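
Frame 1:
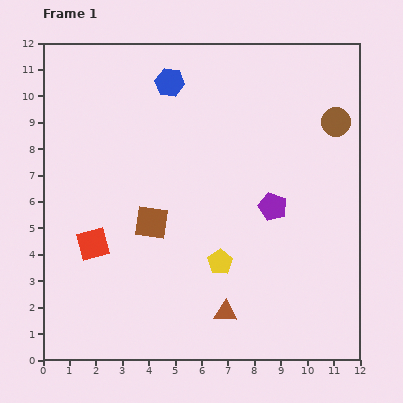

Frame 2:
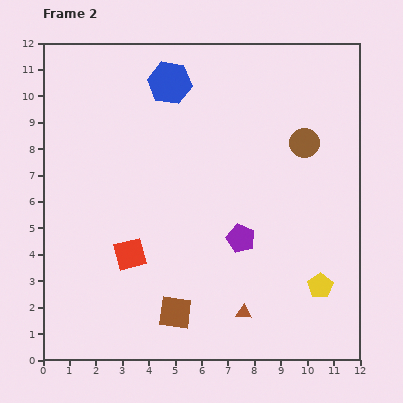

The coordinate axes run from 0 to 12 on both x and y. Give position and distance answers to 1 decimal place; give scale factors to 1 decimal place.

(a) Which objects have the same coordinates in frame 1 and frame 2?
the blue hexagon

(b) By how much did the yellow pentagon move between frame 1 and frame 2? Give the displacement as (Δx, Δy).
(3.8, -0.9)

The yellow pentagon was at (6.7, 3.7) in frame 1 and (10.5, 2.8) in frame 2.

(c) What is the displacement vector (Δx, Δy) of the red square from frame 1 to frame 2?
(1.4, -0.4)

The red square was at (1.9, 4.4) in frame 1 and (3.3, 4.0) in frame 2.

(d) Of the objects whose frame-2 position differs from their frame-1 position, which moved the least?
the brown triangle

(moved 0.7)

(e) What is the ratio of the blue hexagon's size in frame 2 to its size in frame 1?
1.5×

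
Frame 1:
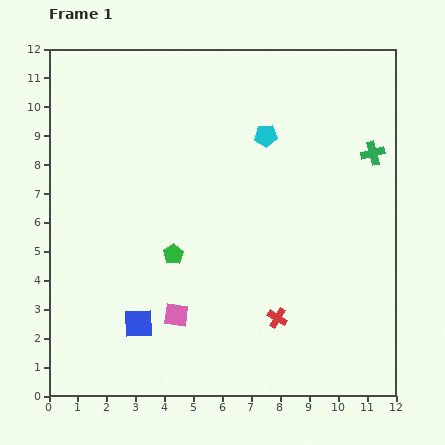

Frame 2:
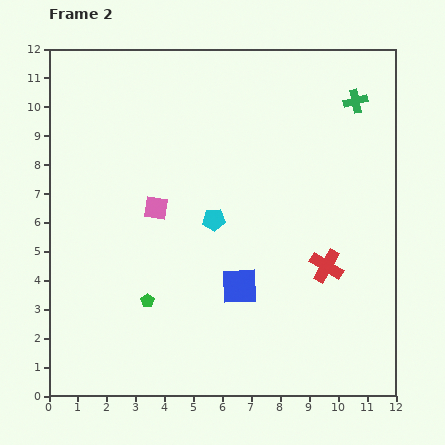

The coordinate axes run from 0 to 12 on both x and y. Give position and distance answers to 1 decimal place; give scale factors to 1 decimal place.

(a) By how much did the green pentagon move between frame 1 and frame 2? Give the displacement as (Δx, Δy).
(-0.9, -1.6)

The green pentagon was at (4.3, 4.9) in frame 1 and (3.4, 3.3) in frame 2.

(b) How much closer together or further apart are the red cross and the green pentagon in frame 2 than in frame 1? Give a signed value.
+2.1

Distance in frame 1: 4.2. Distance in frame 2: 6.3.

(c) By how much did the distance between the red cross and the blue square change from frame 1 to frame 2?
-1.7

Distance in frame 1: 4.8. Distance in frame 2: 3.1.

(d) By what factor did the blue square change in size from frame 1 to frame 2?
1.3×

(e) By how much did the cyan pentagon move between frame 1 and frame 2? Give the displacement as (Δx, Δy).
(-1.8, -2.9)

The cyan pentagon was at (7.5, 9.0) in frame 1 and (5.7, 6.1) in frame 2.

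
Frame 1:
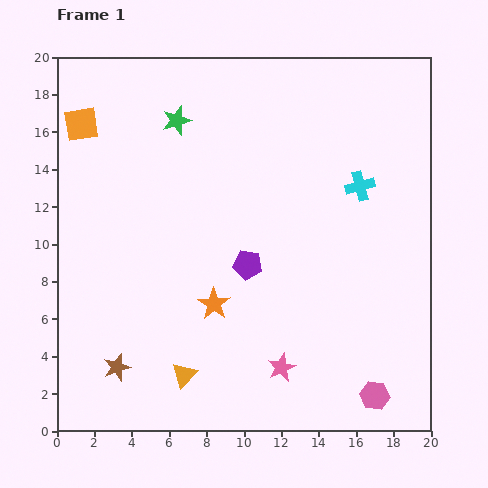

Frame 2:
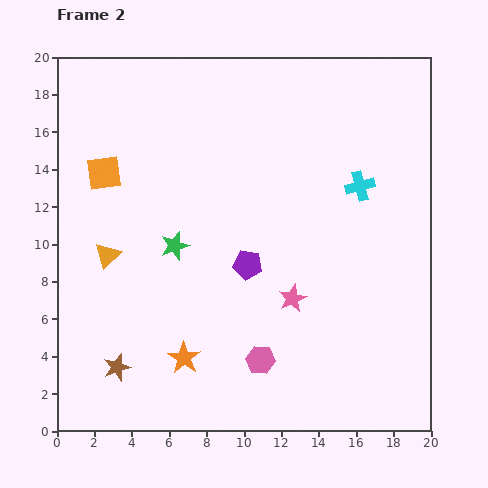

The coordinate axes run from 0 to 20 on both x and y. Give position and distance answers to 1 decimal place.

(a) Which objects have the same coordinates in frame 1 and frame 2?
the cyan cross, the purple pentagon, the brown star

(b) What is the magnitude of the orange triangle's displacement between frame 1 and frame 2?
7.6

The orange triangle moved from (6.8, 3.0) to (2.7, 9.4), a distance of √(4.1² + 6.4²) ≈ 7.6.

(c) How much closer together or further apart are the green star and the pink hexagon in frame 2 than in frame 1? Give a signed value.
-10.5

Distance in frame 1: 18.1. Distance in frame 2: 7.6.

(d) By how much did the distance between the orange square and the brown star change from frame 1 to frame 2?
-2.7

Distance in frame 1: 13.1. Distance in frame 2: 10.4.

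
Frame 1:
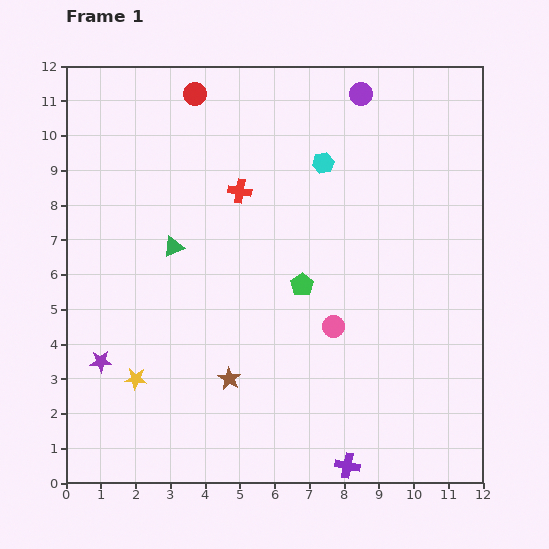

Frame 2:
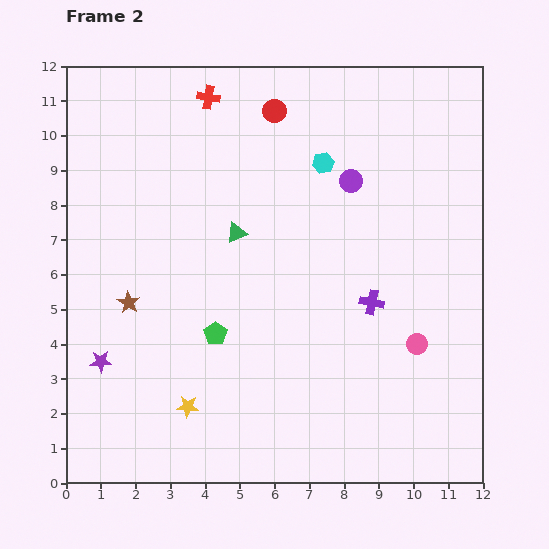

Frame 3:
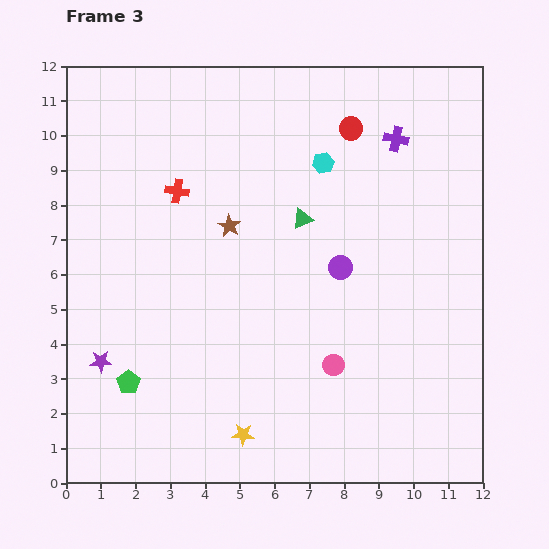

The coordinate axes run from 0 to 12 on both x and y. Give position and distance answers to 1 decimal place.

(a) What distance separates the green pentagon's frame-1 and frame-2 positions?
2.9

The green pentagon moved from (6.8, 5.7) to (4.3, 4.3), a distance of √(2.5² + 1.4²) ≈ 2.9.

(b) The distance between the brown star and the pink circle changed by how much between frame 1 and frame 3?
+1.6

Distance in frame 1: 3.4. Distance in frame 3: 5.0.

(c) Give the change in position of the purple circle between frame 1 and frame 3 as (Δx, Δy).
(-0.6, -5.0)

The purple circle was at (8.5, 11.2) in frame 1 and (7.9, 6.2) in frame 3.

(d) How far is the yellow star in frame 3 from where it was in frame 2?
1.8

The yellow star moved from (3.5, 2.2) to (5.1, 1.4), a distance of √(1.6² + 0.8²) ≈ 1.8.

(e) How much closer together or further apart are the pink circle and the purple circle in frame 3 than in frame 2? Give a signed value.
-2.3

Distance in frame 2: 5.1. Distance in frame 3: 2.8.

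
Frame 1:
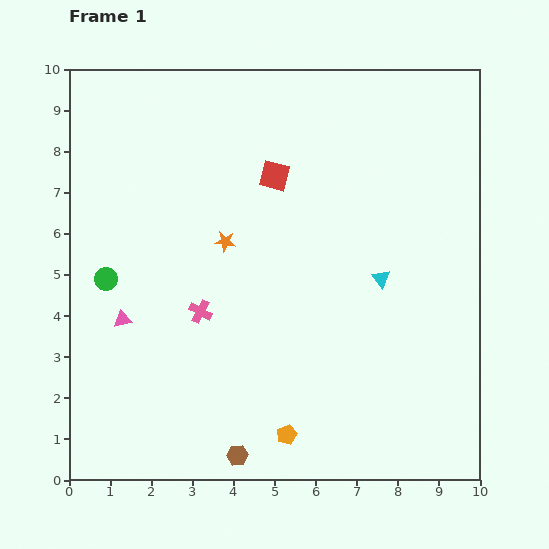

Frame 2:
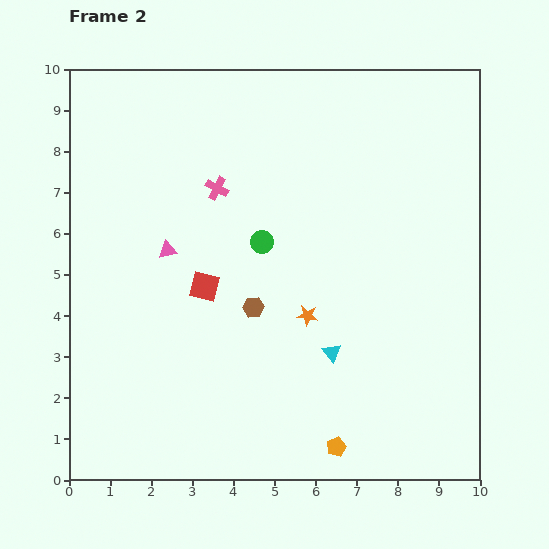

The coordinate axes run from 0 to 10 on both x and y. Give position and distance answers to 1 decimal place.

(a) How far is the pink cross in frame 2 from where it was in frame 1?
3.0

The pink cross moved from (3.2, 4.1) to (3.6, 7.1), a distance of √(0.4² + 3.0²) ≈ 3.0.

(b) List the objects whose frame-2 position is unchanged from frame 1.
none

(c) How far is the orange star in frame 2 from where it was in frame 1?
2.7

The orange star moved from (3.8, 5.8) to (5.8, 4.0), a distance of √(2.0² + 1.8²) ≈ 2.7.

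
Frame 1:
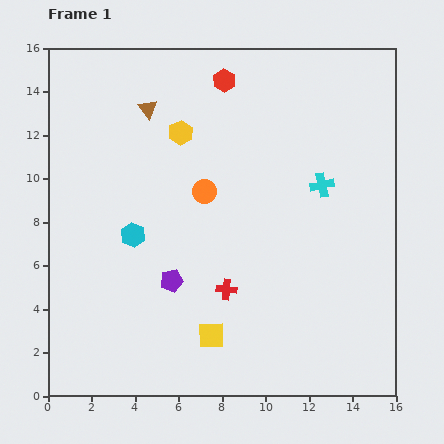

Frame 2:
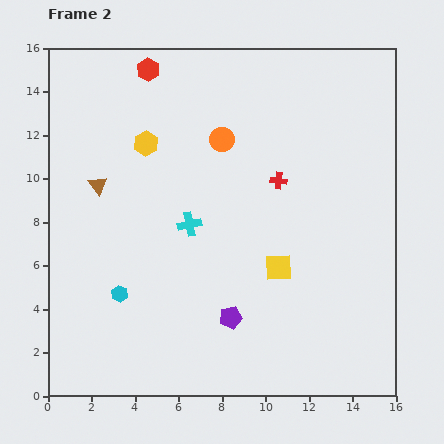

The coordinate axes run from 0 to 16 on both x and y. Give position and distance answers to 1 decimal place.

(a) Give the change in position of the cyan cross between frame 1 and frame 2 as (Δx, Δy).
(-6.1, -1.8)

The cyan cross was at (12.6, 9.7) in frame 1 and (6.5, 7.9) in frame 2.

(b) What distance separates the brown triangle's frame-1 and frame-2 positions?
4.2

The brown triangle moved from (4.6, 13.2) to (2.3, 9.7), a distance of √(2.3² + 3.5²) ≈ 4.2.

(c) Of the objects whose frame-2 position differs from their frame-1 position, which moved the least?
the yellow hexagon

(moved 1.7)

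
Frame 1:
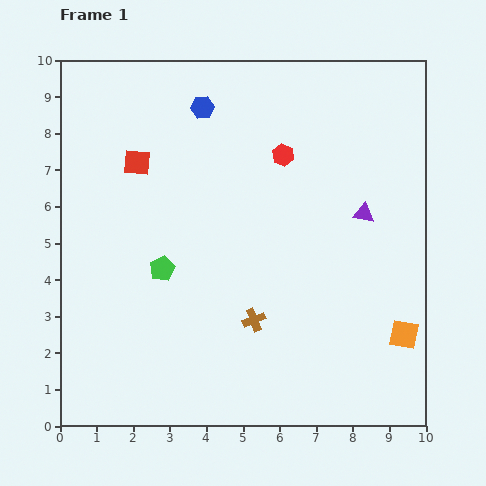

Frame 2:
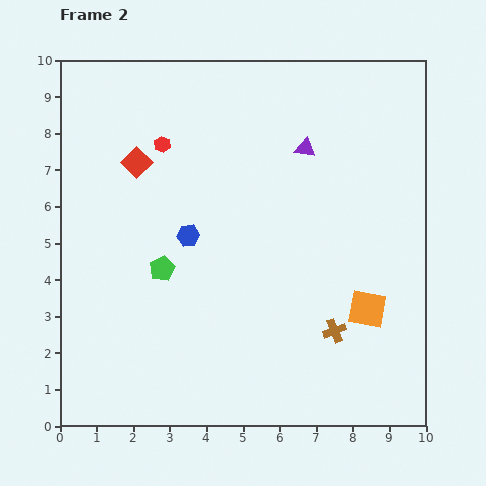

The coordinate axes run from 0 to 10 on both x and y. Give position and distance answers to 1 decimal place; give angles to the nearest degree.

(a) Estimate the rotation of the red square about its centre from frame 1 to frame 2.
39° clockwise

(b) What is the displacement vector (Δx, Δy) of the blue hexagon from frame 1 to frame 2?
(-0.4, -3.5)

The blue hexagon was at (3.9, 8.7) in frame 1 and (3.5, 5.2) in frame 2.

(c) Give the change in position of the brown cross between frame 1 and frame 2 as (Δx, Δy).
(2.2, -0.3)

The brown cross was at (5.3, 2.9) in frame 1 and (7.5, 2.6) in frame 2.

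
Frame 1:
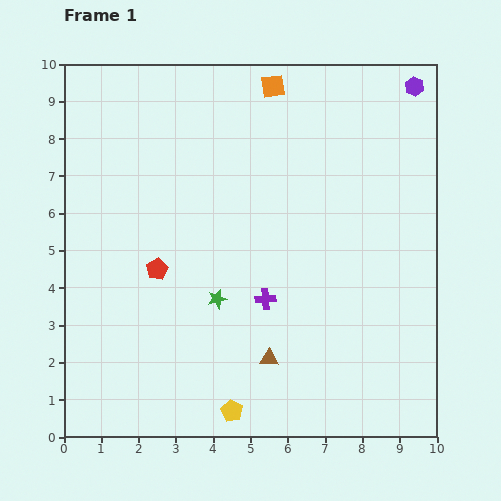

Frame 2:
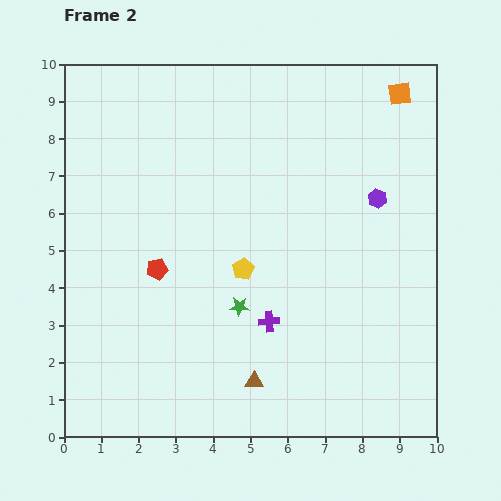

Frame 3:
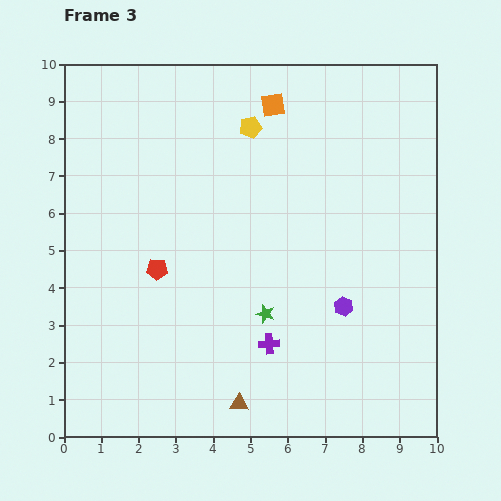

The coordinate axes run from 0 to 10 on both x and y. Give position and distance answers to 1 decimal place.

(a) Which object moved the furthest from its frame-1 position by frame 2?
the yellow pentagon

(moved 3.8; next 3.4)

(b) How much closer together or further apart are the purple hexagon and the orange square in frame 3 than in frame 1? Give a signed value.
+1.9

Distance in frame 1: 3.8. Distance in frame 3: 5.7.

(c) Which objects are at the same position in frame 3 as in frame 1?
the red pentagon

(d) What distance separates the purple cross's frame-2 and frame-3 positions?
0.6

The purple cross moved from (5.5, 3.1) to (5.5, 2.5), a distance of √(0.0² + 0.6²) ≈ 0.6.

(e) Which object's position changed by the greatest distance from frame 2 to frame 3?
the yellow pentagon

(moved 3.8; next 3.4)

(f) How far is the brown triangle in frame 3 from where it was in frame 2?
0.7

The brown triangle moved from (5.1, 1.5) to (4.7, 0.9), a distance of √(0.4² + 0.6²) ≈ 0.7.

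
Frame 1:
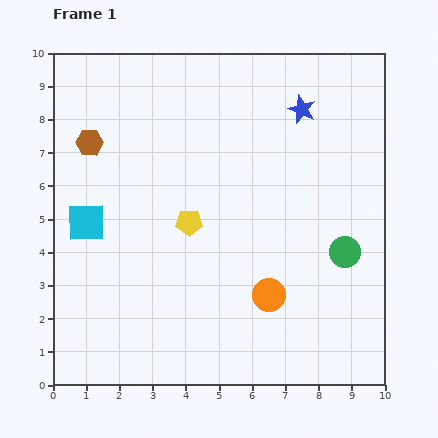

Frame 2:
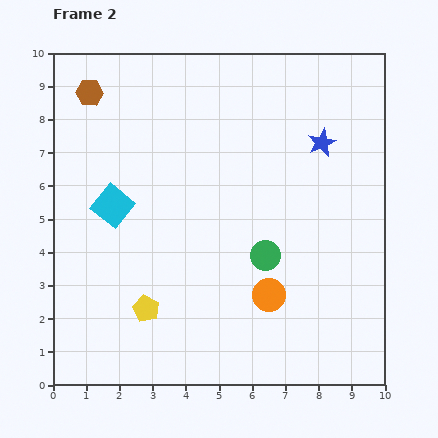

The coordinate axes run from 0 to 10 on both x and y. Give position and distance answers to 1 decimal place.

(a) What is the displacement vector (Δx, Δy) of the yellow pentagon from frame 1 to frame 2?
(-1.3, -2.6)

The yellow pentagon was at (4.1, 4.9) in frame 1 and (2.8, 2.3) in frame 2.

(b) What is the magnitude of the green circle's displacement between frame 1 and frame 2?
2.4

The green circle moved from (8.8, 4.0) to (6.4, 3.9), a distance of √(2.4² + 0.1²) ≈ 2.4.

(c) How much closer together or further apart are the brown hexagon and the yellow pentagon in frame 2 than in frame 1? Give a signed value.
+2.9

Distance in frame 1: 3.8. Distance in frame 2: 6.7.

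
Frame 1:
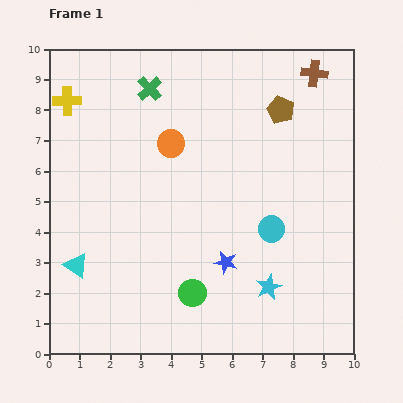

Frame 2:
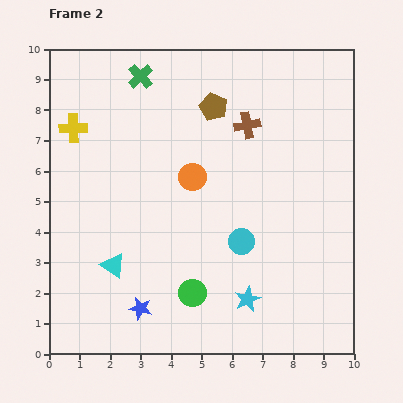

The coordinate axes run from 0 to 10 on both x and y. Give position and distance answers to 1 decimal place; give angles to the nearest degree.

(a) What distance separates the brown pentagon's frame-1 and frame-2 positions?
2.2

The brown pentagon moved from (7.6, 8.0) to (5.4, 8.1), a distance of √(2.2² + 0.1²) ≈ 2.2.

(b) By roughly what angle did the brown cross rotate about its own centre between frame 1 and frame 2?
18° counter-clockwise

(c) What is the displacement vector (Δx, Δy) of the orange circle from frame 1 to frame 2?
(0.7, -1.1)

The orange circle was at (4.0, 6.9) in frame 1 and (4.7, 5.8) in frame 2.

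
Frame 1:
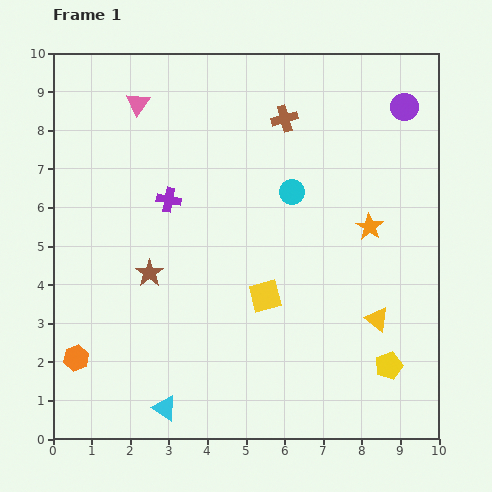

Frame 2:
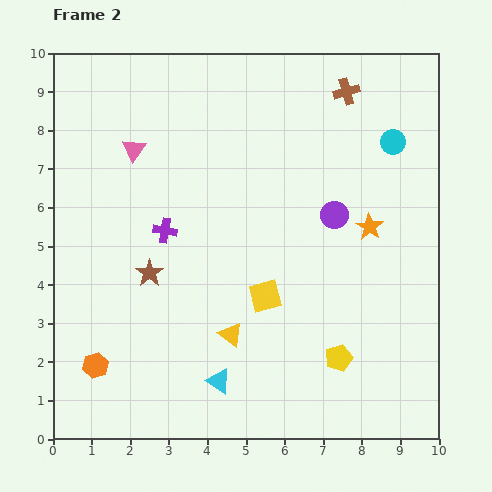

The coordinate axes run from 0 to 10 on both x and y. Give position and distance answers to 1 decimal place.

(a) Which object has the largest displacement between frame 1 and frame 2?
the yellow triangle

(moved 3.8; next 3.3)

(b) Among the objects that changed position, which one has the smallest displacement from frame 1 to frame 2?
the orange hexagon

(moved 0.5)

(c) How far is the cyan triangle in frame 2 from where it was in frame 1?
1.6

The cyan triangle moved from (2.9, 0.8) to (4.3, 1.5), a distance of √(1.4² + 0.7²) ≈ 1.6.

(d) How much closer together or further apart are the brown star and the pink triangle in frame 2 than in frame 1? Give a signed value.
-1.2

Distance in frame 1: 4.4. Distance in frame 2: 3.2.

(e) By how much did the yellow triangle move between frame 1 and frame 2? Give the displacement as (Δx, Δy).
(-3.8, -0.4)

The yellow triangle was at (8.4, 3.1) in frame 1 and (4.6, 2.7) in frame 2.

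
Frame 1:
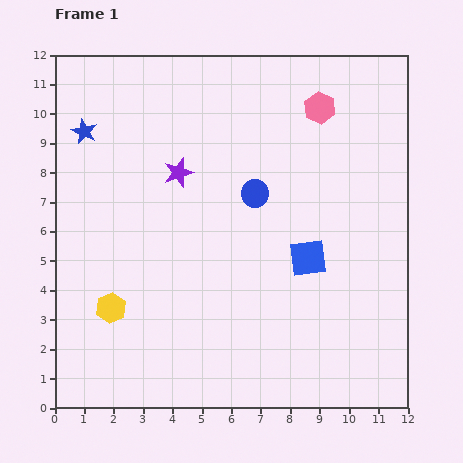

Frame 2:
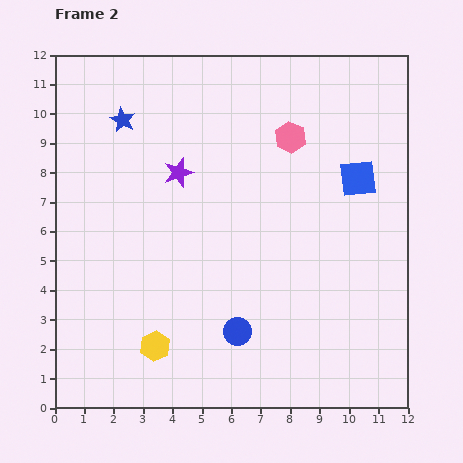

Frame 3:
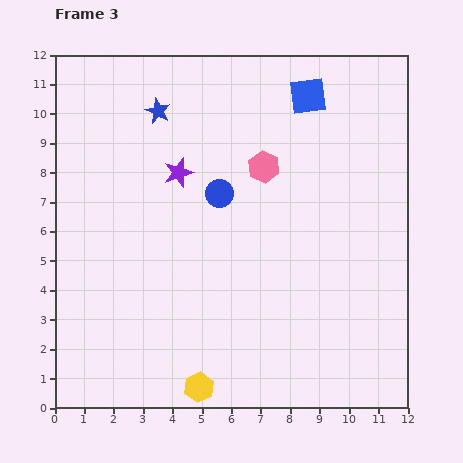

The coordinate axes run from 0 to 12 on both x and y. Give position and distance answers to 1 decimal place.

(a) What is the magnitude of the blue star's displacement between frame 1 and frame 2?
1.4

The blue star moved from (1.0, 9.4) to (2.3, 9.8), a distance of √(1.3² + 0.4²) ≈ 1.4.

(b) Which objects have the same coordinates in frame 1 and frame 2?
the purple star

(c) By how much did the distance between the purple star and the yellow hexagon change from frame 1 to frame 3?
+2.2

Distance in frame 1: 5.1. Distance in frame 3: 7.3.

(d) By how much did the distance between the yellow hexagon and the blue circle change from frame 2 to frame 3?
+3.8

Distance in frame 2: 2.8. Distance in frame 3: 6.6.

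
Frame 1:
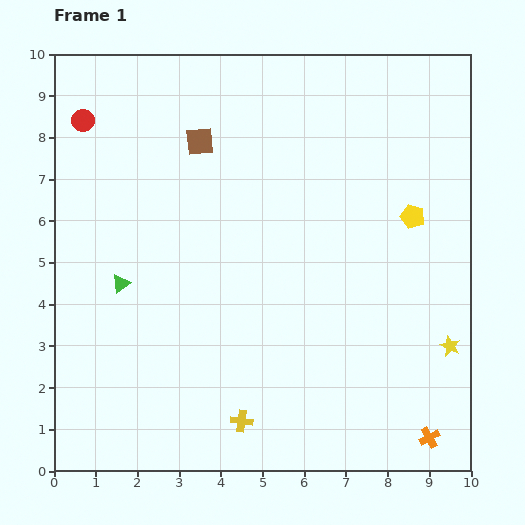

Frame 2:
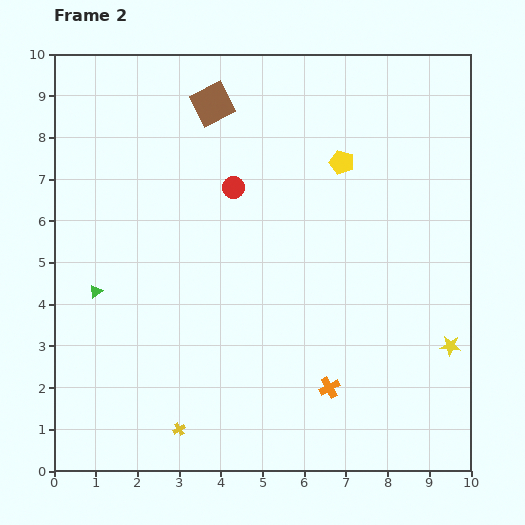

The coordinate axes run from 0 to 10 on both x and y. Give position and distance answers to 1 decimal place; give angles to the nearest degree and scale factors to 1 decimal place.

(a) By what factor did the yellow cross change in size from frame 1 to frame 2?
0.6×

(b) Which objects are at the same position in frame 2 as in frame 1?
the yellow star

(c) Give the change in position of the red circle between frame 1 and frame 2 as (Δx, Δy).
(3.6, -1.6)

The red circle was at (0.7, 8.4) in frame 1 and (4.3, 6.8) in frame 2.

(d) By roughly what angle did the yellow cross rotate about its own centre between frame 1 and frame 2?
37° counter-clockwise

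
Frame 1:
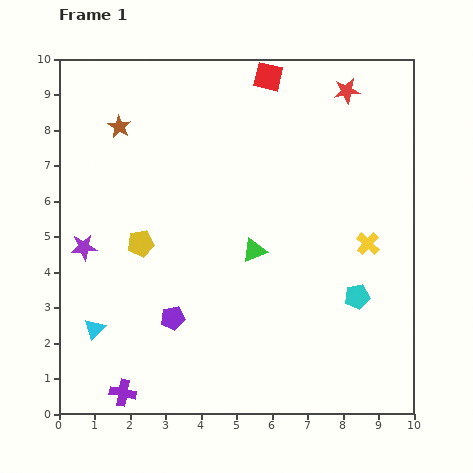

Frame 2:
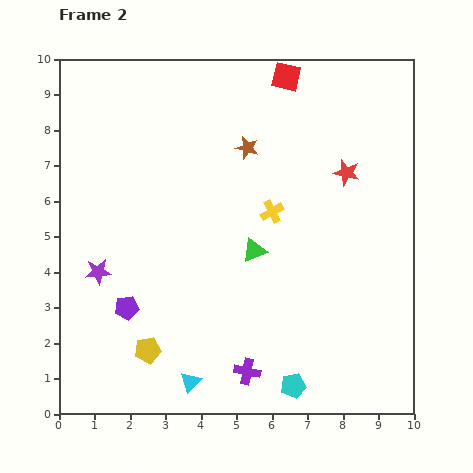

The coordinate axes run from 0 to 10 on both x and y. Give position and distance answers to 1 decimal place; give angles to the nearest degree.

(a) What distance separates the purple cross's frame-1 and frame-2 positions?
3.6

The purple cross moved from (1.8, 0.6) to (5.3, 1.2), a distance of √(3.5² + 0.6²) ≈ 3.6.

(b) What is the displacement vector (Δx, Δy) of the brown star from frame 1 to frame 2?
(3.6, -0.6)

The brown star was at (1.7, 8.1) in frame 1 and (5.3, 7.5) in frame 2.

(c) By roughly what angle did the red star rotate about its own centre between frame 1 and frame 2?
22° clockwise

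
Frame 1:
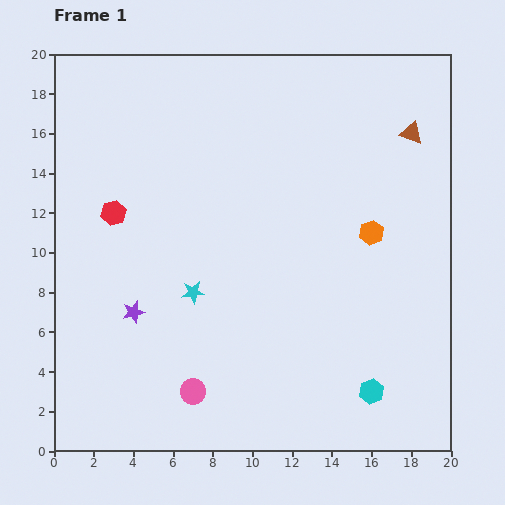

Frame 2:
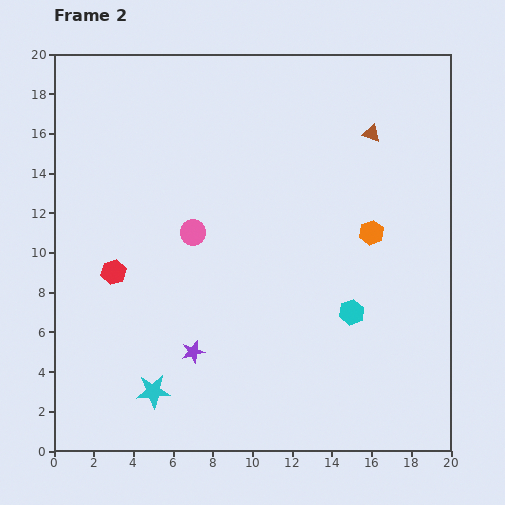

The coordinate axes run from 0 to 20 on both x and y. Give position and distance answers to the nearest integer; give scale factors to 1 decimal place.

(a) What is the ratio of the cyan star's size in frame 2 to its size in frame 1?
1.5×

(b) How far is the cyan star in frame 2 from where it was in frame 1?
5

The cyan star moved from (7, 8) to (5, 3), a distance of √(2² + 5²) ≈ 5.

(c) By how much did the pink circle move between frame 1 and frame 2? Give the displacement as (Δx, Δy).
(0, 8)

The pink circle was at (7, 3) in frame 1 and (7, 11) in frame 2.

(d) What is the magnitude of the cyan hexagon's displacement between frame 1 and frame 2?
4

The cyan hexagon moved from (16, 3) to (15, 7), a distance of √(1² + 4²) ≈ 4.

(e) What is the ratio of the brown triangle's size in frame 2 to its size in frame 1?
0.8×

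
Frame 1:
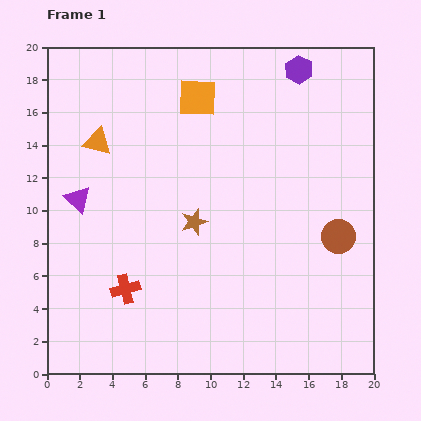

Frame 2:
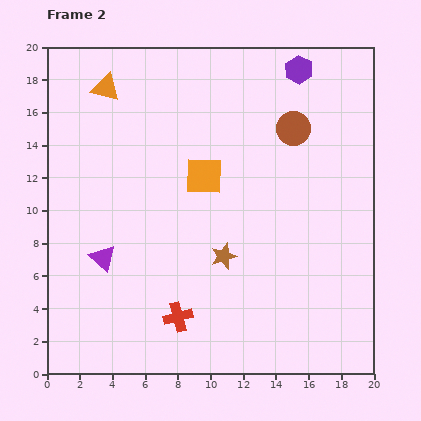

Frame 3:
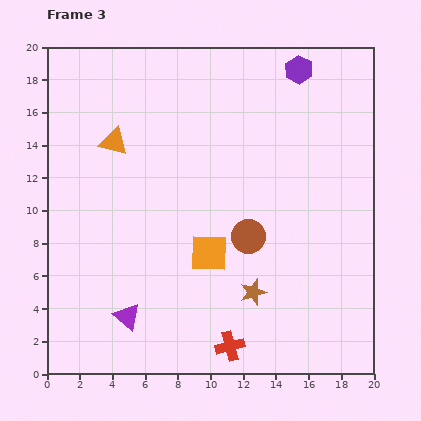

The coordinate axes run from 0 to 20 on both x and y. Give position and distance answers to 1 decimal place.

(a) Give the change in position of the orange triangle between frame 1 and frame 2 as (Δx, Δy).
(0.5, 3.3)

The orange triangle was at (3.1, 14.2) in frame 1 and (3.6, 17.5) in frame 2.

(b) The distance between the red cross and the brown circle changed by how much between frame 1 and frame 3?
-6.6

Distance in frame 1: 13.4. Distance in frame 3: 6.8.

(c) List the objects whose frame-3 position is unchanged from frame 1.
the purple hexagon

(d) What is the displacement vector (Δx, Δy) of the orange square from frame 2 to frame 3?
(0.3, -4.7)

The orange square was at (9.6, 12.1) in frame 2 and (9.9, 7.4) in frame 3.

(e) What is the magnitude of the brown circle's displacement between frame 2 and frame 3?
7.2

The brown circle moved from (15.1, 15.0) to (12.3, 8.4), a distance of √(2.8² + 6.6²) ≈ 7.2.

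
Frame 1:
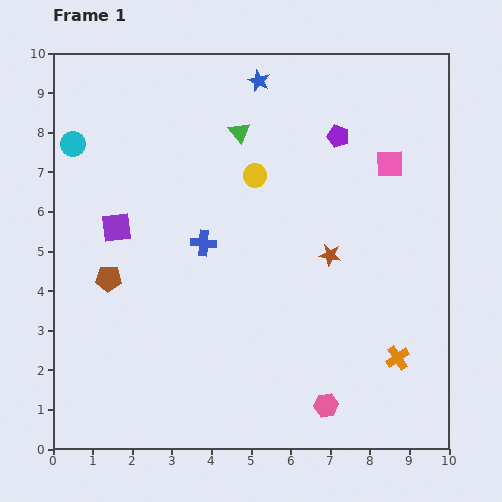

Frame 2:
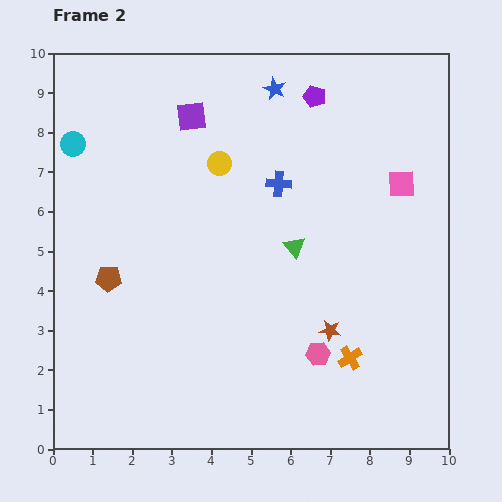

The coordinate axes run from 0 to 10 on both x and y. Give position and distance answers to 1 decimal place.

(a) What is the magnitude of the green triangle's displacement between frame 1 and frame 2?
3.2

The green triangle moved from (4.7, 8.0) to (6.1, 5.1), a distance of √(1.4² + 2.9²) ≈ 3.2.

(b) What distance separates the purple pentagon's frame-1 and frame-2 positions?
1.2

The purple pentagon moved from (7.2, 7.9) to (6.6, 8.9), a distance of √(0.6² + 1.0²) ≈ 1.2.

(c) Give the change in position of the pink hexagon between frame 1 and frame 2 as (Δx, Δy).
(-0.2, 1.3)

The pink hexagon was at (6.9, 1.1) in frame 1 and (6.7, 2.4) in frame 2.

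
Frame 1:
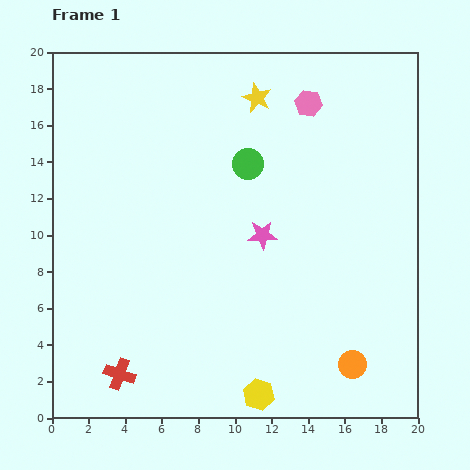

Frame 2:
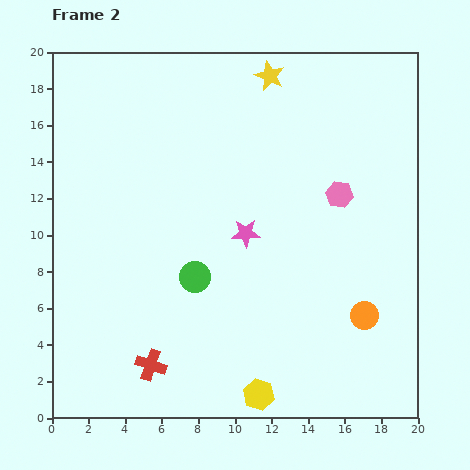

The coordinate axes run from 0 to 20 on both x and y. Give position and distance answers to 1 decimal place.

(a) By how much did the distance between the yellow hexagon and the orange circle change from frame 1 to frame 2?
+1.9

Distance in frame 1: 5.3. Distance in frame 2: 7.2.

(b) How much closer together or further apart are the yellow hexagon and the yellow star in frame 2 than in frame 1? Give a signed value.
+1.2

Distance in frame 1: 16.2. Distance in frame 2: 17.4.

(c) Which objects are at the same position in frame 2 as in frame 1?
the yellow hexagon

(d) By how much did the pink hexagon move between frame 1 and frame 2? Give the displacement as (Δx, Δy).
(1.7, -5.0)

The pink hexagon was at (14.0, 17.2) in frame 1 and (15.7, 12.2) in frame 2.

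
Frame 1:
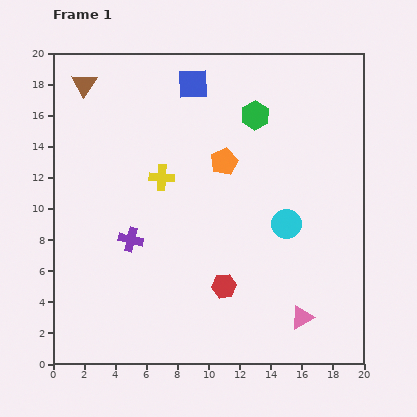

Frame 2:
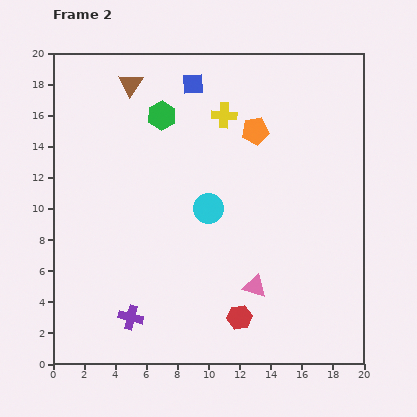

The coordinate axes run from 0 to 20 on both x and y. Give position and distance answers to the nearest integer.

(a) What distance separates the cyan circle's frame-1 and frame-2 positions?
5

The cyan circle moved from (15, 9) to (10, 10), a distance of √(5² + 1²) ≈ 5.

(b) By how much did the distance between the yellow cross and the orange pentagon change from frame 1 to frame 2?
-2

Distance in frame 1: 4. Distance in frame 2: 2.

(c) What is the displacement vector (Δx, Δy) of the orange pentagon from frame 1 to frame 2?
(2, 2)

The orange pentagon was at (11, 13) in frame 1 and (13, 15) in frame 2.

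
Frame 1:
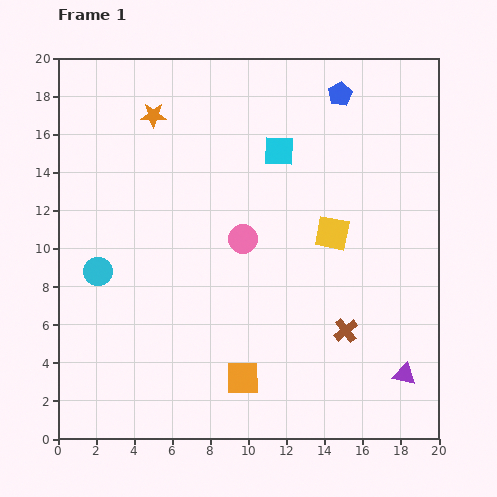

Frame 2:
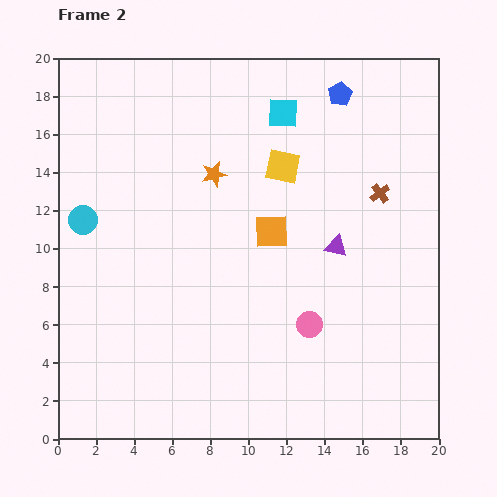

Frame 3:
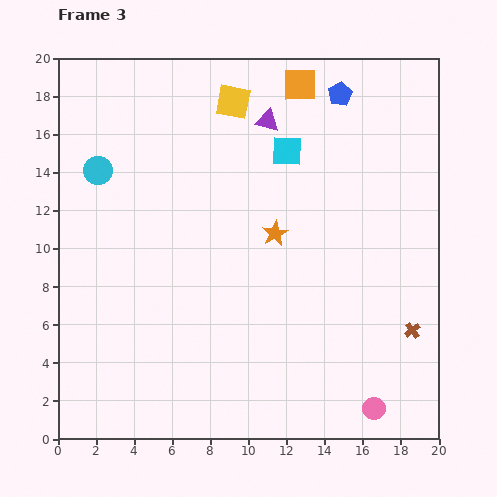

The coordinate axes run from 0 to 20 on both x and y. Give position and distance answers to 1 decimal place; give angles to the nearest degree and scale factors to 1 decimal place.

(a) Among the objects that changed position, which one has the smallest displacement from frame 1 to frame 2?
the cyan square

(moved 2.0)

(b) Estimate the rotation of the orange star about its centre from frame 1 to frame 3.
30° counter-clockwise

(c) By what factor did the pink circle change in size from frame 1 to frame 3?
0.8×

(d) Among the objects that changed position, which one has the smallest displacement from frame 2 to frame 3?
the cyan square

(moved 2.0)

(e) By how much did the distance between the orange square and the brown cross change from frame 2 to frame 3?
+8.2

Distance in frame 2: 6.0. Distance in frame 3: 14.2.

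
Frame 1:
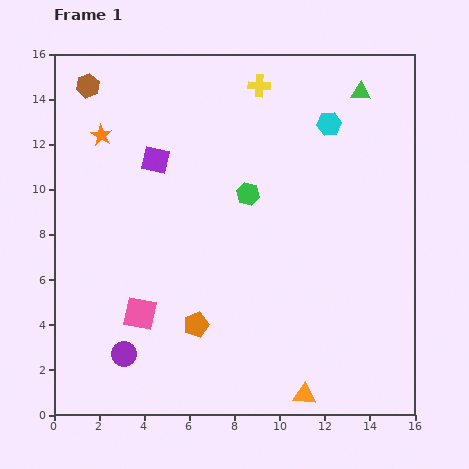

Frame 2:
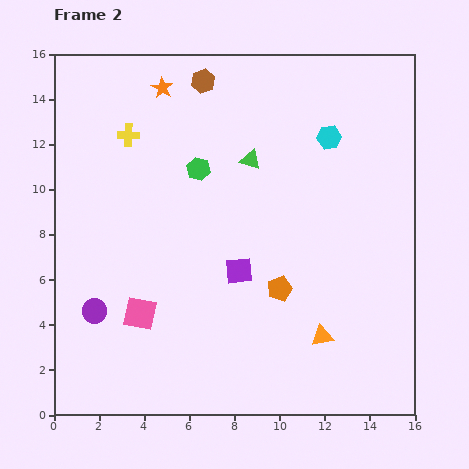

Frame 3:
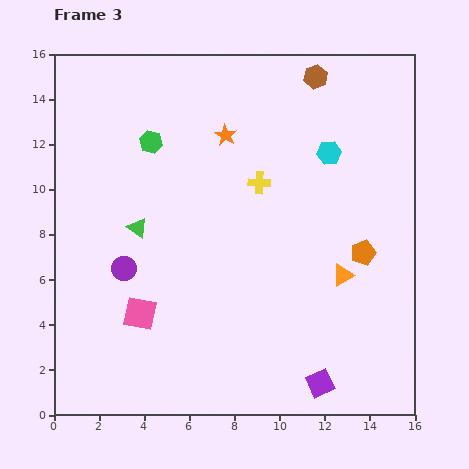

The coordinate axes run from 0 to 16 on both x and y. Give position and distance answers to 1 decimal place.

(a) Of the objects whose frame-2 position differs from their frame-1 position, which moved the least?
the cyan hexagon

(moved 0.6)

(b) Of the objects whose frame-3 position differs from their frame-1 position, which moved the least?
the cyan hexagon

(moved 1.3)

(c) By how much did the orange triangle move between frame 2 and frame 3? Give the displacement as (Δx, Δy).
(0.9, 2.7)

The orange triangle was at (11.9, 3.5) in frame 2 and (12.8, 6.2) in frame 3.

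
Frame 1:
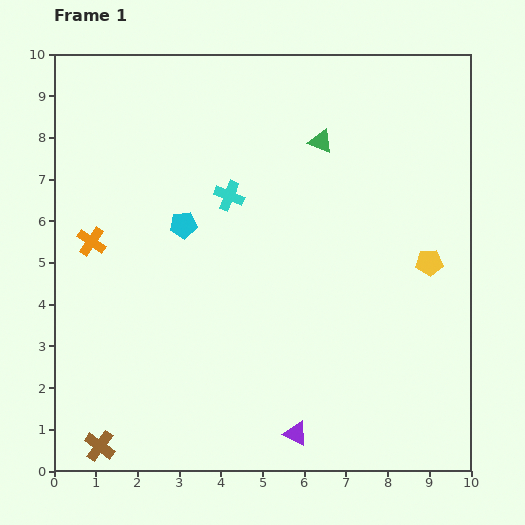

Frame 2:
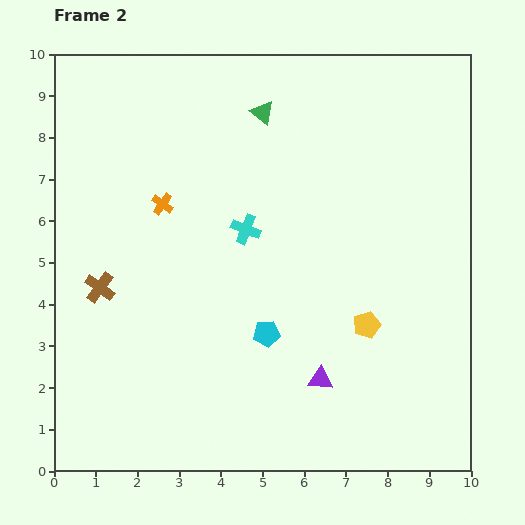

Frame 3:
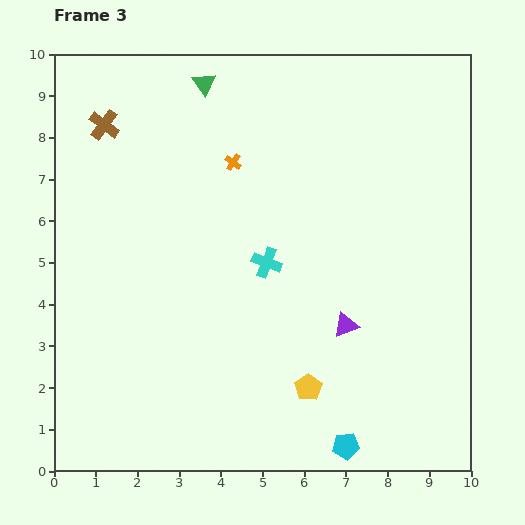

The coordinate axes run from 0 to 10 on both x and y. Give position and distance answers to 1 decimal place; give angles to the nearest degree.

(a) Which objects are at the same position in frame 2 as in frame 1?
none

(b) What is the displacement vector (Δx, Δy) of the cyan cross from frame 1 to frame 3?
(0.9, -1.6)

The cyan cross was at (4.2, 6.6) in frame 1 and (5.1, 5.0) in frame 3.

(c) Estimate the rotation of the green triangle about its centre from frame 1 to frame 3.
32° clockwise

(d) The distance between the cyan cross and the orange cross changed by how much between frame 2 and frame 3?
+0.4

Distance in frame 2: 2.1. Distance in frame 3: 2.5.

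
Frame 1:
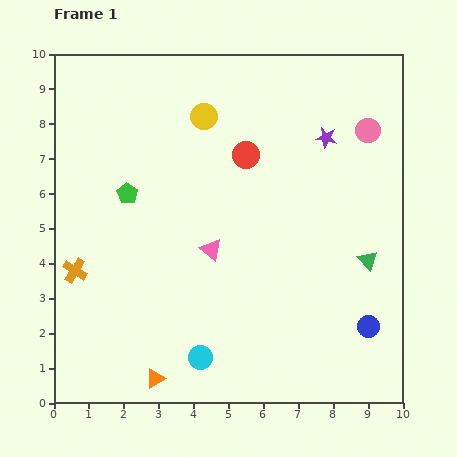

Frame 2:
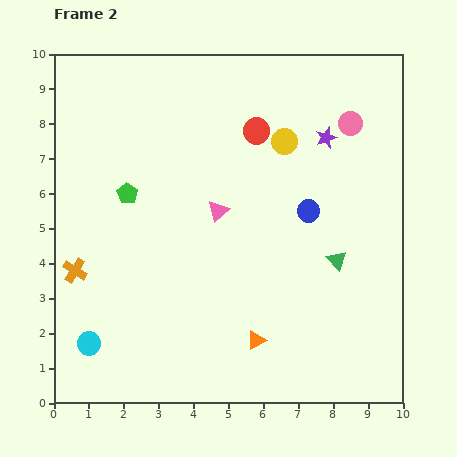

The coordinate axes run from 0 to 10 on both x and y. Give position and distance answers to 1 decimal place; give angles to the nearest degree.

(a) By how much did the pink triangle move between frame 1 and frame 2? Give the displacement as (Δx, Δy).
(0.2, 1.1)

The pink triangle was at (4.5, 4.4) in frame 1 and (4.7, 5.5) in frame 2.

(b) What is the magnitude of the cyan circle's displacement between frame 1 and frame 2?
3.2

The cyan circle moved from (4.2, 1.3) to (1.0, 1.7), a distance of √(3.2² + 0.4²) ≈ 3.2.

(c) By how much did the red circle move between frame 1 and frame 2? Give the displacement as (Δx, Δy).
(0.3, 0.7)

The red circle was at (5.5, 7.1) in frame 1 and (5.8, 7.8) in frame 2.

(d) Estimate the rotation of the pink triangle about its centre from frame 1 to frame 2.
37° clockwise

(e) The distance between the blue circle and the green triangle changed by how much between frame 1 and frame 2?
-0.3

Distance in frame 1: 1.9. Distance in frame 2: 1.6.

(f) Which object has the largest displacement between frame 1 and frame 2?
the blue circle

(moved 3.7; next 3.2)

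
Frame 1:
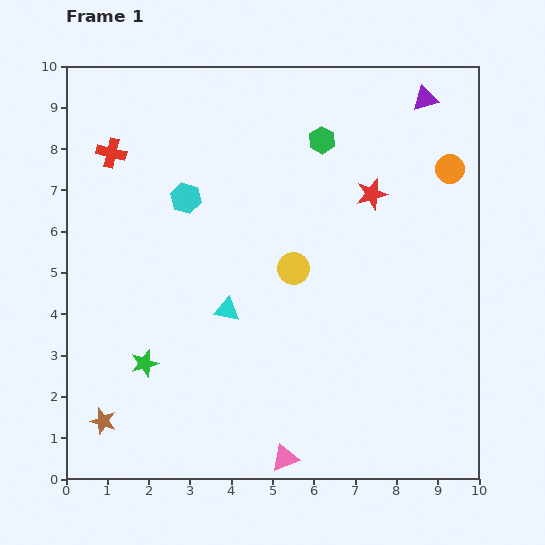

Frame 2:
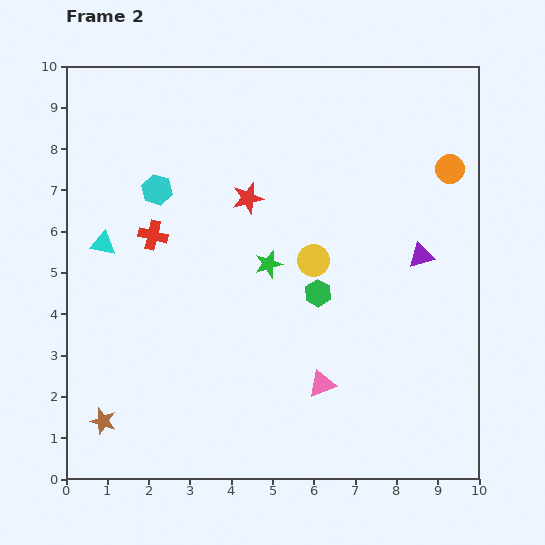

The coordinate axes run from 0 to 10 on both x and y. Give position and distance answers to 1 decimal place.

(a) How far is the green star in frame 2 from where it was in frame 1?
3.8

The green star moved from (1.9, 2.8) to (4.9, 5.2), a distance of √(3.0² + 2.4²) ≈ 3.8.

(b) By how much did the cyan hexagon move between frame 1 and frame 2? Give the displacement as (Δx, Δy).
(-0.7, 0.2)

The cyan hexagon was at (2.9, 6.8) in frame 1 and (2.2, 7.0) in frame 2.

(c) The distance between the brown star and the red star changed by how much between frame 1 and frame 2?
-2.1

Distance in frame 1: 8.5. Distance in frame 2: 6.4.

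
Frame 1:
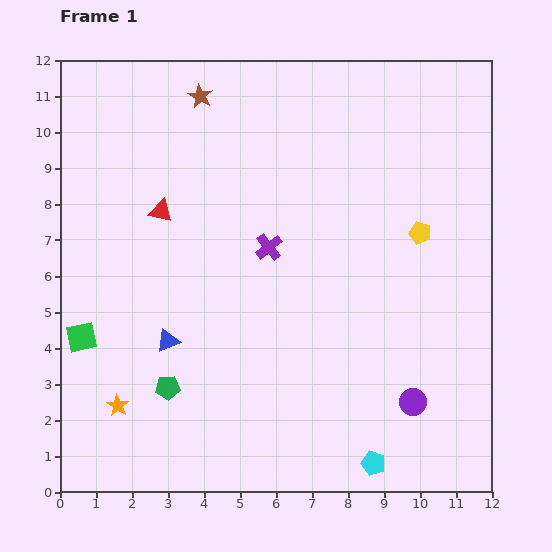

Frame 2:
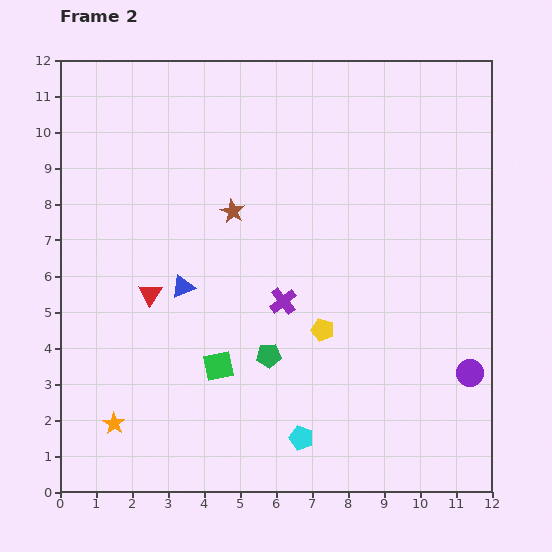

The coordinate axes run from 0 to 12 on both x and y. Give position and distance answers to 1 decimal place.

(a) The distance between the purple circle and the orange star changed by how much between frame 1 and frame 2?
+1.8

Distance in frame 1: 8.2. Distance in frame 2: 10.0.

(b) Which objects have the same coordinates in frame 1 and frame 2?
none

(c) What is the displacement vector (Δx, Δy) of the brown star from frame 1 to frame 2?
(0.9, -3.2)

The brown star was at (3.9, 11.0) in frame 1 and (4.8, 7.8) in frame 2.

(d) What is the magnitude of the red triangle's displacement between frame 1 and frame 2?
2.3

The red triangle moved from (2.8, 7.8) to (2.5, 5.5), a distance of √(0.3² + 2.3²) ≈ 2.3.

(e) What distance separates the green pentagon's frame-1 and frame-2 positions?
2.9

The green pentagon moved from (3.0, 2.9) to (5.8, 3.8), a distance of √(2.8² + 0.9²) ≈ 2.9.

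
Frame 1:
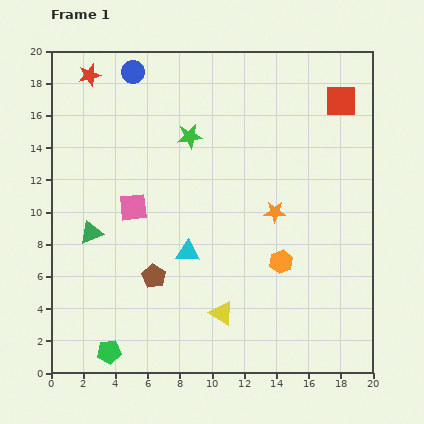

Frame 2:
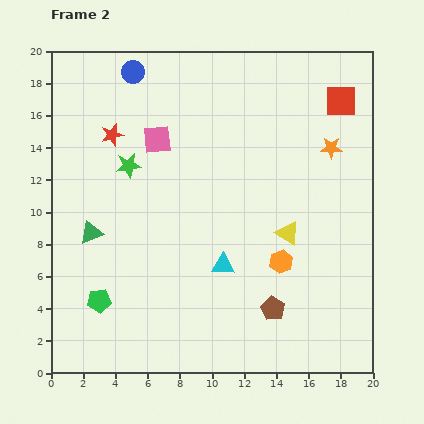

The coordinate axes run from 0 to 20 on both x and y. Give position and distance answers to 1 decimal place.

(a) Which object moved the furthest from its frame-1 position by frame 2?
the brown pentagon

(moved 7.7; next 6.5)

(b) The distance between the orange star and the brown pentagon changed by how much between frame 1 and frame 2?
+2.1

Distance in frame 1: 8.5. Distance in frame 2: 10.6.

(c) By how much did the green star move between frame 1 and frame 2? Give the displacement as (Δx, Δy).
(-3.8, -1.8)

The green star was at (8.6, 14.7) in frame 1 and (4.8, 12.9) in frame 2.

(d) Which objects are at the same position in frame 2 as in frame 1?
the green triangle, the red square, the orange hexagon, the blue circle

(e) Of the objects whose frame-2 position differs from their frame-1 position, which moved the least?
the cyan triangle

(moved 2.3)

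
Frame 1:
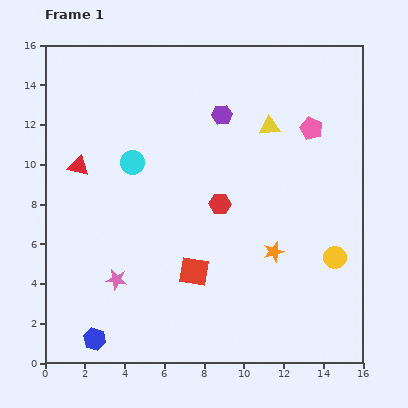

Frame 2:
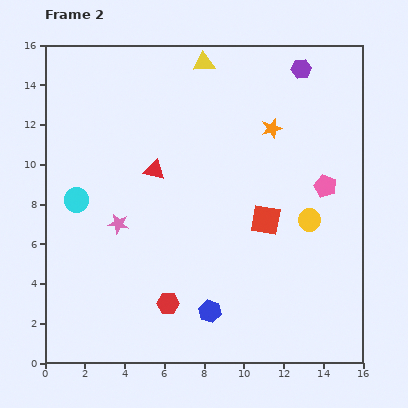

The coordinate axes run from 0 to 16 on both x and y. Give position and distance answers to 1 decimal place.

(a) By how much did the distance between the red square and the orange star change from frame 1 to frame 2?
+0.5

Distance in frame 1: 4.1. Distance in frame 2: 4.6.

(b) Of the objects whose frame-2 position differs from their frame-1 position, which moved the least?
the yellow circle

(moved 2.3)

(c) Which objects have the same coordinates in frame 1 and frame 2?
none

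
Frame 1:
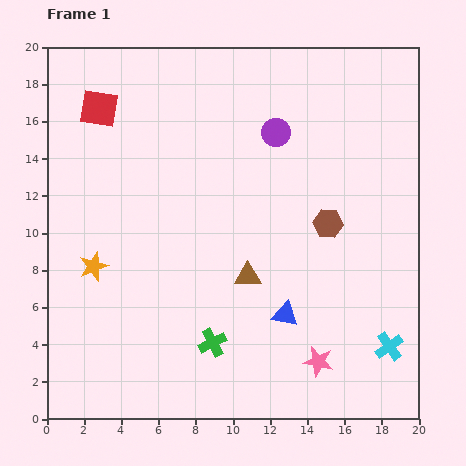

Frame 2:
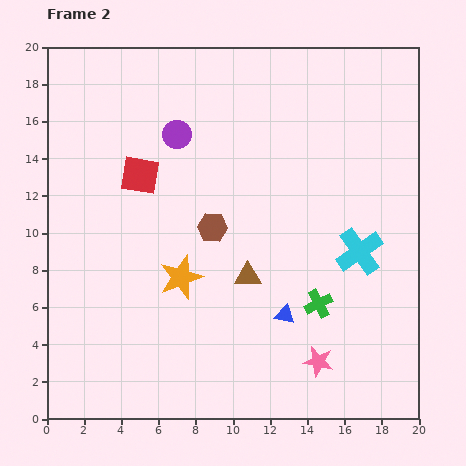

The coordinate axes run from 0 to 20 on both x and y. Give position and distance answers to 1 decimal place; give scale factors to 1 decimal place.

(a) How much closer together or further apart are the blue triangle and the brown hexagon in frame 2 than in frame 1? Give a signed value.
+0.7

Distance in frame 1: 5.4. Distance in frame 2: 6.1.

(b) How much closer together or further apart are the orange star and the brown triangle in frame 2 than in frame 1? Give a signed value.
-4.7

Distance in frame 1: 8.3. Distance in frame 2: 3.6.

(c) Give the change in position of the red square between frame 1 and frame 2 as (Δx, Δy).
(2.2, -3.6)

The red square was at (2.8, 16.7) in frame 1 and (5.0, 13.1) in frame 2.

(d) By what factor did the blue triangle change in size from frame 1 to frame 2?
0.8×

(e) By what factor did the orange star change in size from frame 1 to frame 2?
1.5×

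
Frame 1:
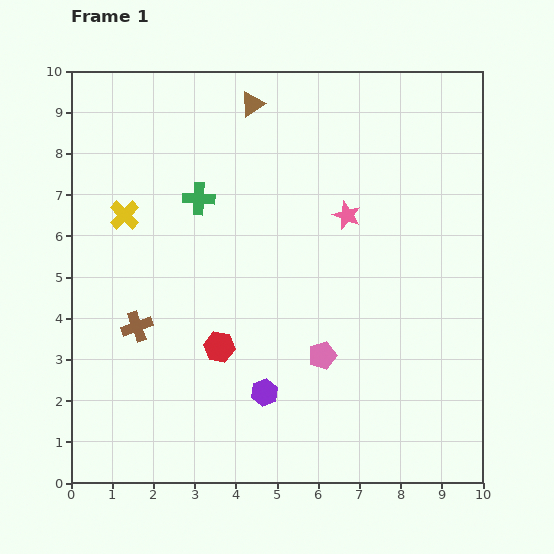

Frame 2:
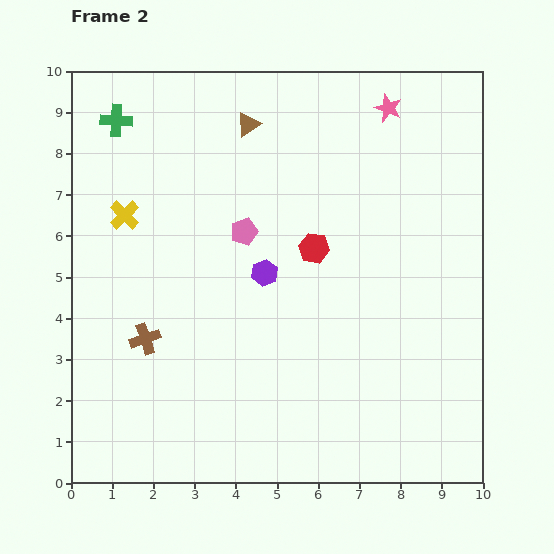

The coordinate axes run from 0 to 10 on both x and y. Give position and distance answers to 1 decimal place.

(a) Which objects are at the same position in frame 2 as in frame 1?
the yellow cross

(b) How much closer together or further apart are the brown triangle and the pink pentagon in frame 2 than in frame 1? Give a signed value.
-3.7

Distance in frame 1: 6.3. Distance in frame 2: 2.6.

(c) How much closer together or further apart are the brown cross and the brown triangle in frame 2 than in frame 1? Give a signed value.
-0.3

Distance in frame 1: 6.1. Distance in frame 2: 5.8.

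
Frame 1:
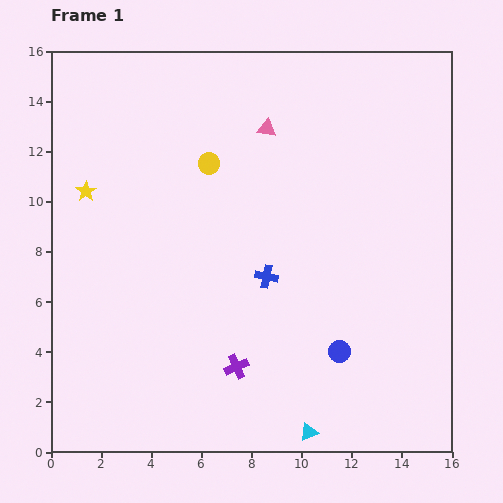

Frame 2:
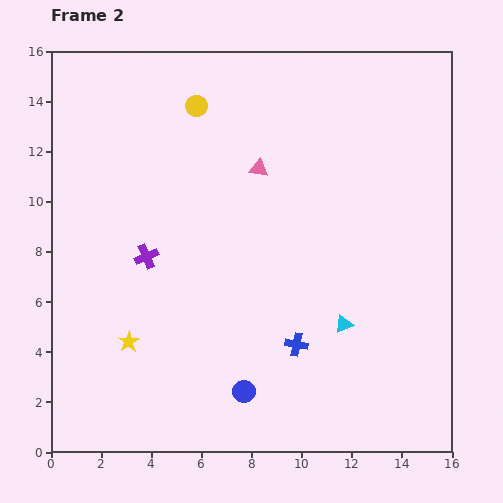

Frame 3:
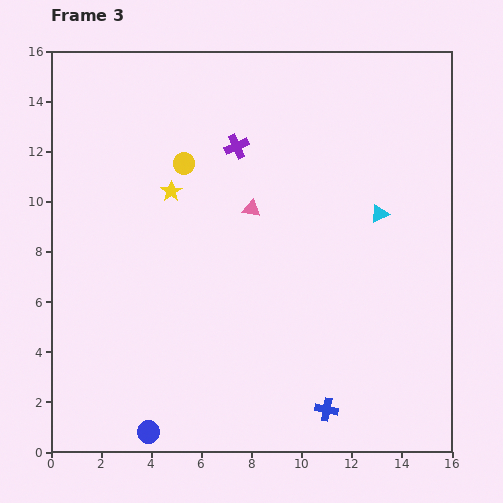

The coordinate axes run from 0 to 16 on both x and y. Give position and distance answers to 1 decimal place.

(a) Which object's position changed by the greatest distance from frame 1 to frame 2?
the yellow star

(moved 6.2; next 5.7)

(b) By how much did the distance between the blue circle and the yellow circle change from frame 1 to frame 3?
+1.7

Distance in frame 1: 9.1. Distance in frame 3: 10.8.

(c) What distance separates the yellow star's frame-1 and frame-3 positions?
3.4

The yellow star moved from (1.4, 10.4) to (4.8, 10.4), a distance of √(3.4² + 0.0²) ≈ 3.4.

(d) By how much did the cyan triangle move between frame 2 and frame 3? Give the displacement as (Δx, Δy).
(1.4, 4.4)

The cyan triangle was at (11.7, 5.1) in frame 2 and (13.1, 9.5) in frame 3.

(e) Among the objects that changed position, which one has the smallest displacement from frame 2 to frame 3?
the pink triangle

(moved 1.6)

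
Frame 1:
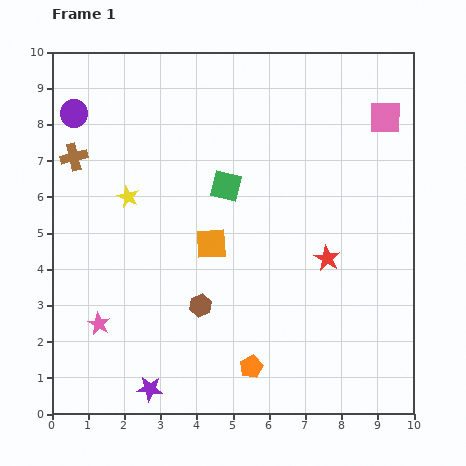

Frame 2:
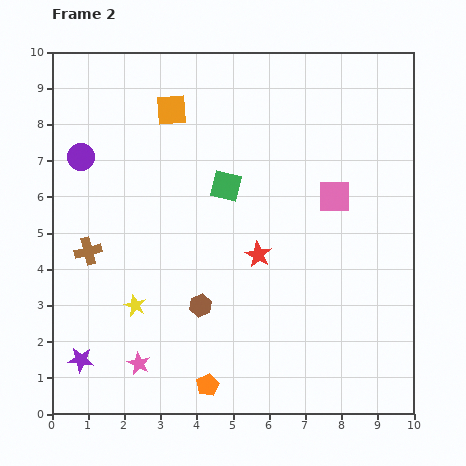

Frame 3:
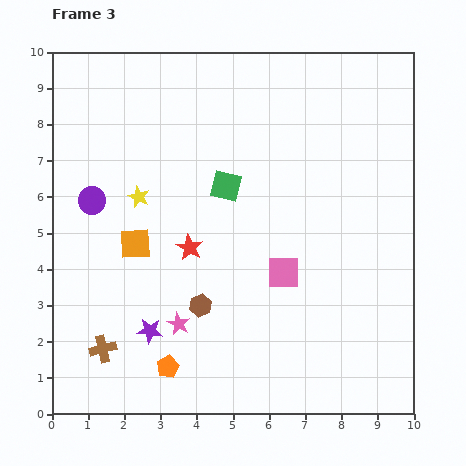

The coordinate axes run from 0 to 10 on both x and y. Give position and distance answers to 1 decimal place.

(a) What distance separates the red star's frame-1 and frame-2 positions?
1.9

The red star moved from (7.6, 4.3) to (5.7, 4.4), a distance of √(1.9² + 0.1²) ≈ 1.9.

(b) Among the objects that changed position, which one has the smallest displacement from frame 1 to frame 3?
the yellow star

(moved 0.3)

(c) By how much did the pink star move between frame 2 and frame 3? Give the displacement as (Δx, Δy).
(1.1, 1.1)

The pink star was at (2.4, 1.4) in frame 2 and (3.5, 2.5) in frame 3.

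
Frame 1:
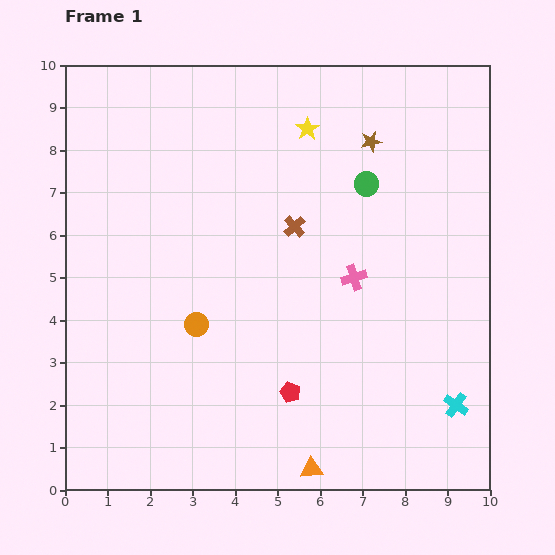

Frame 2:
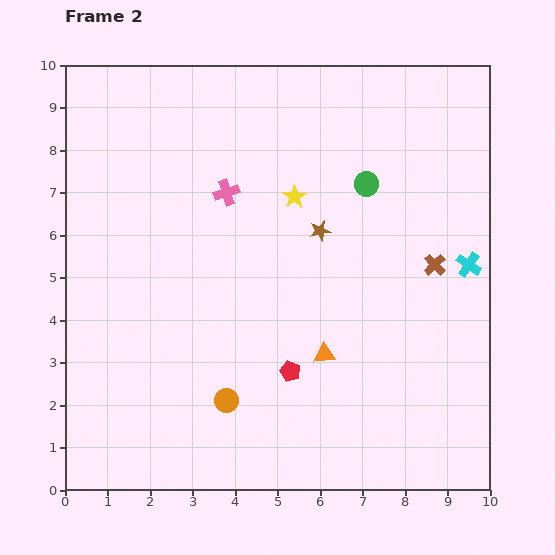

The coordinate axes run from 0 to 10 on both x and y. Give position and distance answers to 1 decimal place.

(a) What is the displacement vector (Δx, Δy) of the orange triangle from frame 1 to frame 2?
(0.3, 2.7)

The orange triangle was at (5.8, 0.5) in frame 1 and (6.1, 3.2) in frame 2.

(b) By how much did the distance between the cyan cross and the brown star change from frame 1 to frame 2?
-2.9

Distance in frame 1: 6.5. Distance in frame 2: 3.6.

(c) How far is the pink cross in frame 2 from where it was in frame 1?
3.6

The pink cross moved from (6.8, 5.0) to (3.8, 7.0), a distance of √(3.0² + 2.0²) ≈ 3.6.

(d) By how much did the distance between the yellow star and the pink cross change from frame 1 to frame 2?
-2.1

Distance in frame 1: 3.7. Distance in frame 2: 1.6.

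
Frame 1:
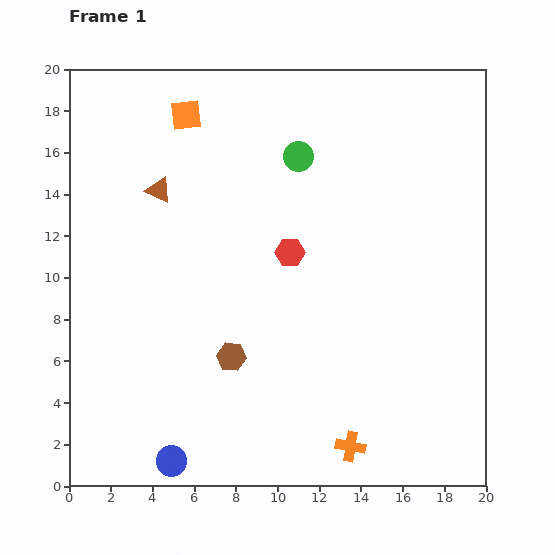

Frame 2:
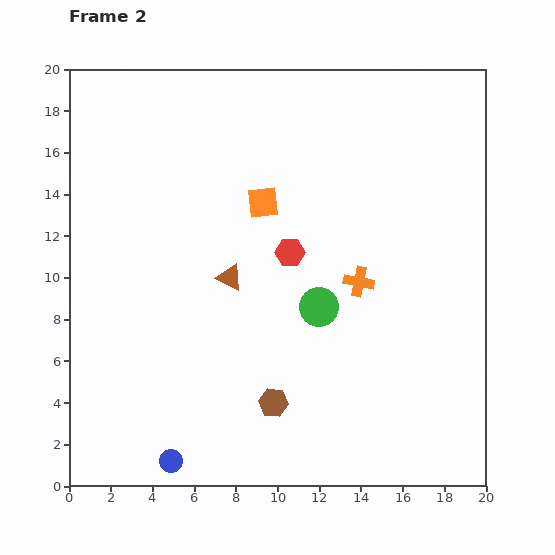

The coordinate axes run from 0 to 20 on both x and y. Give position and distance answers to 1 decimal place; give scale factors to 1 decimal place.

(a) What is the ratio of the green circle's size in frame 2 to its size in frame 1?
1.3×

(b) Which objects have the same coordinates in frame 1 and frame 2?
the blue circle, the red hexagon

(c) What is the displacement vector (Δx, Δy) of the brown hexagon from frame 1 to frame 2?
(2.0, -2.2)

The brown hexagon was at (7.8, 6.2) in frame 1 and (9.8, 4.0) in frame 2.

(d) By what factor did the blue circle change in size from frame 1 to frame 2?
0.8×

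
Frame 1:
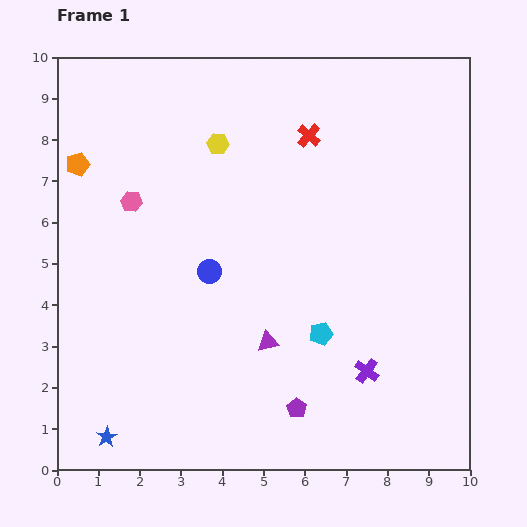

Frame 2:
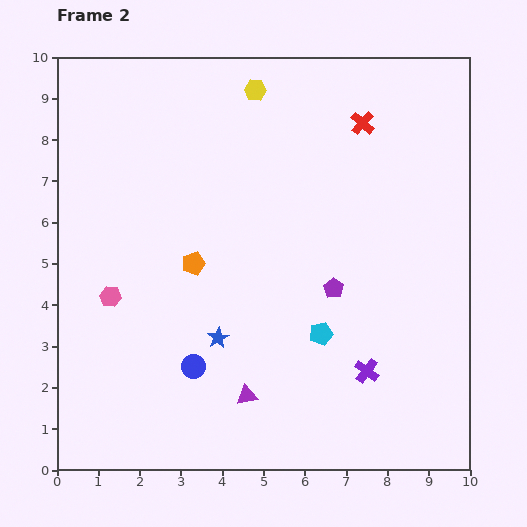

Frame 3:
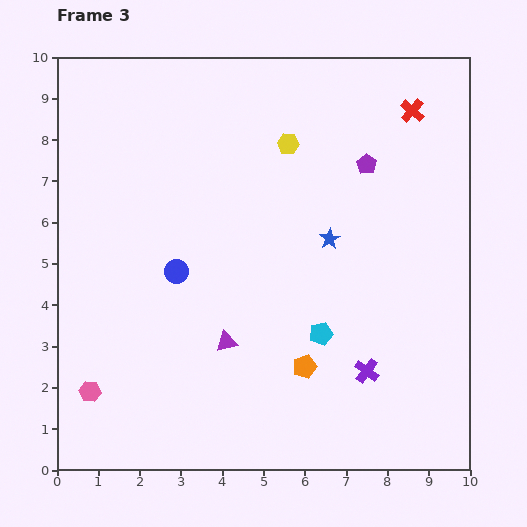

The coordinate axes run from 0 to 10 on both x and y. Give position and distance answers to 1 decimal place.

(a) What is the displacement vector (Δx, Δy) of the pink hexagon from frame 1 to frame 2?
(-0.5, -2.3)

The pink hexagon was at (1.8, 6.5) in frame 1 and (1.3, 4.2) in frame 2.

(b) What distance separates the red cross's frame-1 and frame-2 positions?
1.3

The red cross moved from (6.1, 8.1) to (7.4, 8.4), a distance of √(1.3² + 0.3²) ≈ 1.3.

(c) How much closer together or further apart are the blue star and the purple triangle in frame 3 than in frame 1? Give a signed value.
-1.0

Distance in frame 1: 4.5. Distance in frame 3: 3.5.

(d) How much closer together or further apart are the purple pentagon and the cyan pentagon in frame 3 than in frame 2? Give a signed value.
+3.1

Distance in frame 2: 1.1. Distance in frame 3: 4.2.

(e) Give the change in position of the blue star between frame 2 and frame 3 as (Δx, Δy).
(2.7, 2.4)

The blue star was at (3.9, 3.2) in frame 2 and (6.6, 5.6) in frame 3.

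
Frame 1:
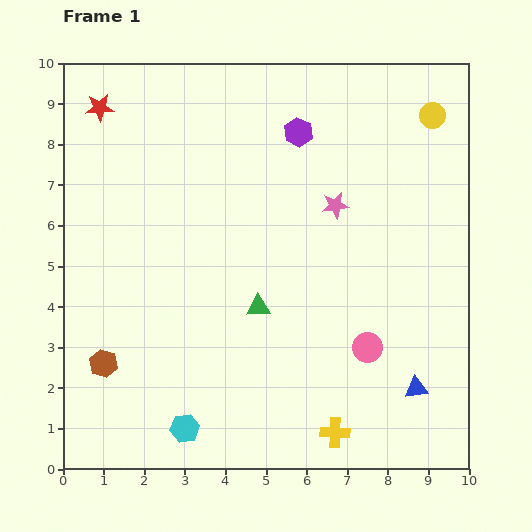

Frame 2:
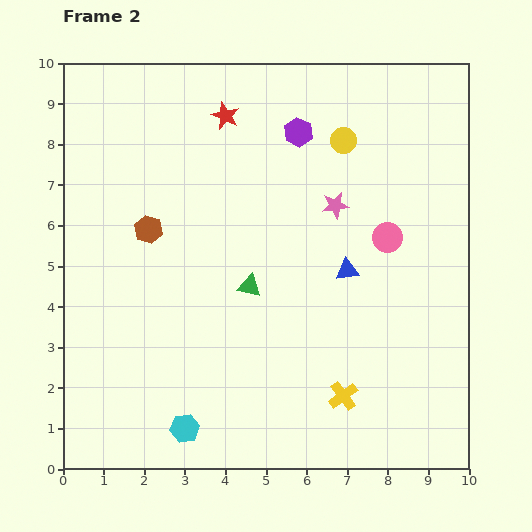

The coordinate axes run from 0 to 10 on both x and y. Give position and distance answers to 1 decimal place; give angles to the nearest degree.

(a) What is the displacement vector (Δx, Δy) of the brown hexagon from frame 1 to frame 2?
(1.1, 3.3)

The brown hexagon was at (1.0, 2.6) in frame 1 and (2.1, 5.9) in frame 2.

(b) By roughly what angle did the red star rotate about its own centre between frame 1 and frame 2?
27° clockwise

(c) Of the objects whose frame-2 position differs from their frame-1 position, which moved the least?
the green triangle

(moved 0.5)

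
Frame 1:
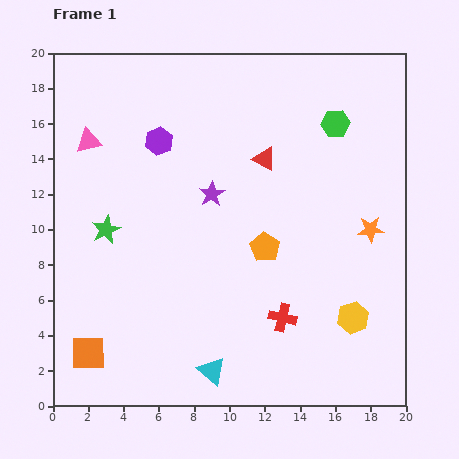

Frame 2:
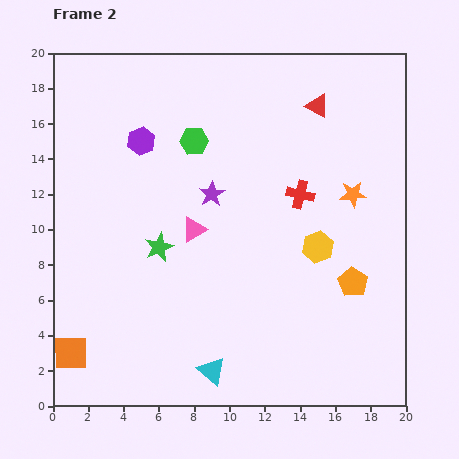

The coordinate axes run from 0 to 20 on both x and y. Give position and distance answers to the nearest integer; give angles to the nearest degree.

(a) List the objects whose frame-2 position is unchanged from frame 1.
the purple star, the cyan triangle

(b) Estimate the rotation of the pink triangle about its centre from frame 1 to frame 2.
18° counter-clockwise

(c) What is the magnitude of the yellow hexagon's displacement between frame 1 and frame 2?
4

The yellow hexagon moved from (17, 5) to (15, 9), a distance of √(2² + 4²) ≈ 4.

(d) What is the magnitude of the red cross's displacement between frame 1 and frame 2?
7

The red cross moved from (13, 5) to (14, 12), a distance of √(1² + 7²) ≈ 7.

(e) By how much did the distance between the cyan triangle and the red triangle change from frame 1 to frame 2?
+4

Distance in frame 1: 12. Distance in frame 2: 16.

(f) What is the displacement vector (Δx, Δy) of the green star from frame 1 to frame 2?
(3, -1)

The green star was at (3, 10) in frame 1 and (6, 9) in frame 2.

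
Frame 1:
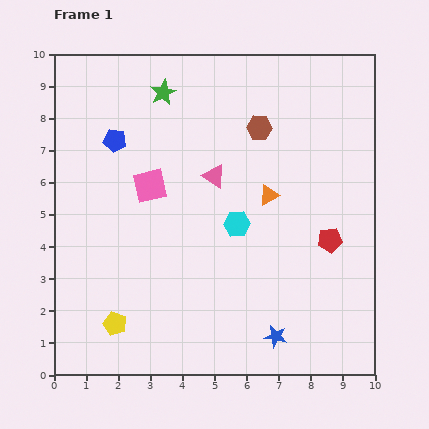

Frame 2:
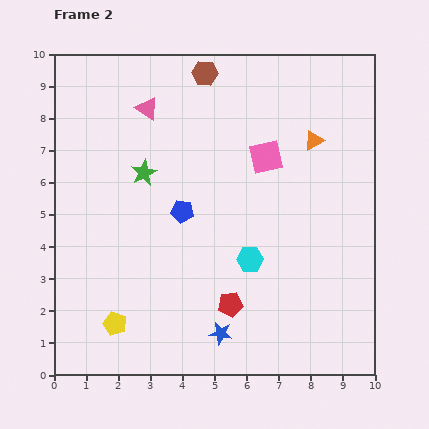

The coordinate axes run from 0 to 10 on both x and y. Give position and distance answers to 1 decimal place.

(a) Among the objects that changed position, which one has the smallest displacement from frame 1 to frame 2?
the cyan hexagon

(moved 1.2)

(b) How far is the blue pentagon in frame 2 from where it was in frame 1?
3.0

The blue pentagon moved from (1.9, 7.3) to (4.0, 5.1), a distance of √(2.1² + 2.2²) ≈ 3.0.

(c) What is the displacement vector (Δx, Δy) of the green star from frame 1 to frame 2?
(-0.6, -2.5)

The green star was at (3.4, 8.8) in frame 1 and (2.8, 6.3) in frame 2.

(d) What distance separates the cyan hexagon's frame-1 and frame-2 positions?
1.2

The cyan hexagon moved from (5.7, 4.7) to (6.1, 3.6), a distance of √(0.4² + 1.1²) ≈ 1.2.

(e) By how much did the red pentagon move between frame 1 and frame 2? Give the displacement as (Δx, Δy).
(-3.1, -2.0)

The red pentagon was at (8.6, 4.2) in frame 1 and (5.5, 2.2) in frame 2.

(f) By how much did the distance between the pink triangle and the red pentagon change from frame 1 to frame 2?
+2.5

Distance in frame 1: 4.1. Distance in frame 2: 6.6.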